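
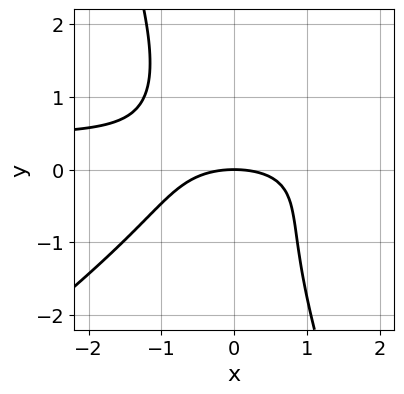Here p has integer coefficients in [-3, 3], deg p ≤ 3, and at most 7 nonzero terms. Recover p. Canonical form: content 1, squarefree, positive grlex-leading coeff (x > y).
deg p = 3.
Reading off the gridlines: it meets the x-axis at x = 0 (among the integer gridlines); it meets the y-axis at y = 0 (among the integer gridlines).
Putting this together gives p.

2*x^2*y - 2*x*y^2 - y^3 - x^2 - 3*y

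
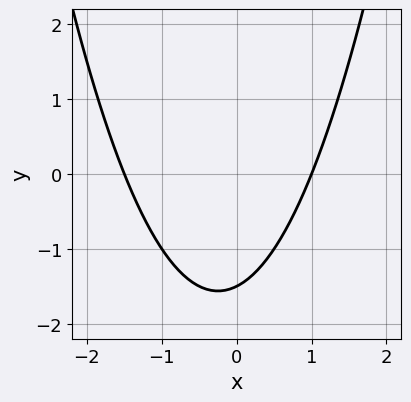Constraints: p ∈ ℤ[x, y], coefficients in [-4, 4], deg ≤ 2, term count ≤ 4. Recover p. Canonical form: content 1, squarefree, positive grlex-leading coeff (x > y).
First, the degree is 2 — a generic line meets the curve in up to 2 points.
Next, reading off the gridlines: one x-axis crossing is at x = 1.
Finally, fitting integer coefficients to these (and the overall shape) gives p.

2*x^2 + x - 2*y - 3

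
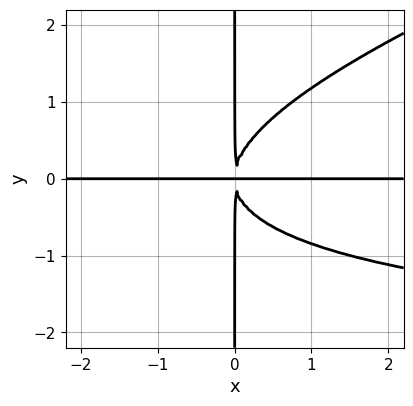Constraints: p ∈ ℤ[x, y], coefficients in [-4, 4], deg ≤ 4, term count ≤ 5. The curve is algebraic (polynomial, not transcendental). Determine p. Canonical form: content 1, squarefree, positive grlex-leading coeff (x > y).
x^2*y^2 - 3*x*y^3 + 3*x^2*y

(a) The degree is 4 — the shape is more complex than any degree-3 curve.
(b) Observable constraints: every point of the y-axis in the box is on the curve; the visible x-axis segment lies entirely on the curve.
(c) Fitting integer coefficients to these (and the overall shape) gives p.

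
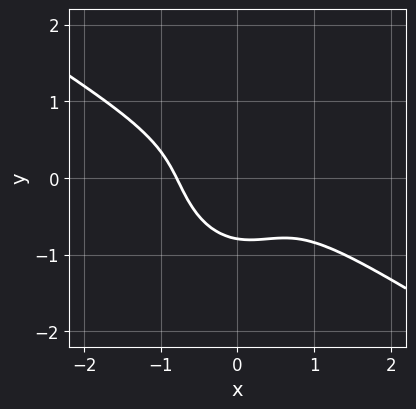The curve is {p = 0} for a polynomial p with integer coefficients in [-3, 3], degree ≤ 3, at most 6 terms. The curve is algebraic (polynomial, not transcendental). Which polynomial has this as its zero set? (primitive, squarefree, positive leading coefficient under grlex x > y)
1. deg p = 3. A generic line meets the curve in up to 3 points.
2. Solving for integer coefficients yields p as stated.

2*x^3 + 3*x^2*y + x*y^2 + 2*y^3 + 1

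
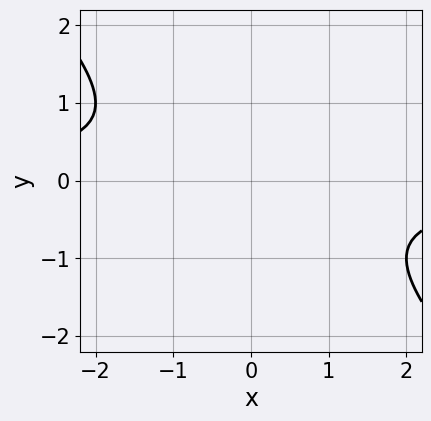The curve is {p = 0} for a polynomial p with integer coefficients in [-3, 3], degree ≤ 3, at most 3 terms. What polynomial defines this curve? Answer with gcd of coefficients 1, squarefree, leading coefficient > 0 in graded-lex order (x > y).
x*y + y^2 + 1

The degree is 2 — the shape is more complex than any degree-1 curve.
From the axis intercepts and sections: the curve avoids every integer y-axis point in the box; it misses every integer gridline on the x-axis.
Fitting integer coefficients to these (and the overall shape) gives p.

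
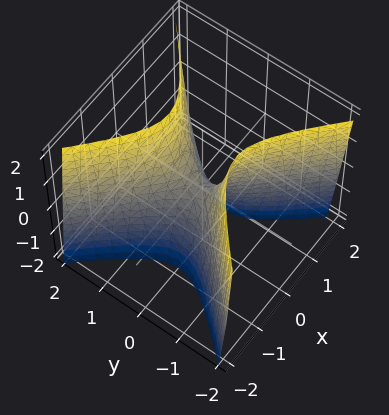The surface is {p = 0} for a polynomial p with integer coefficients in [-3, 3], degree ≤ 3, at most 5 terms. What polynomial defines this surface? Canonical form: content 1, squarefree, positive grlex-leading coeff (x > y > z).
3*x^2 - 3*y^2 + z

(a) The degree is 2 — a hyperbolic paraboloid; a quadric.
(b) Symmetries: the x ↦ −x reflection is a symmetry, so x appears only in even powers; mirror symmetry y ↦ −y ⇒ only even powers of y.
(c) Against the integer gridlines: one y-axis crossing is at y = 0; it crosses the z-axis at the gridline z = 0; one x-axis crossing is at x = 0.
(d) Together with the visible shape, these determine p as stated.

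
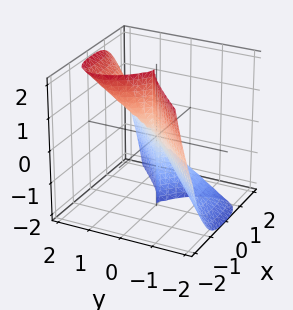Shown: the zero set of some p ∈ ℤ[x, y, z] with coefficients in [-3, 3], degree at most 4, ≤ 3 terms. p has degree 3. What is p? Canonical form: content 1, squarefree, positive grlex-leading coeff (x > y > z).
x^3 - y^3 + y^2*z

1. deg p = 3. A generic line meets the surface in up to 3 points.
2. Against the integer gridlines: the visible z-axis segment lies entirely on the surface; it meets the y-axis at y = 0 (among the integer gridlines); one x-axis crossing is at x = 0.
3. Fitting integer coefficients to these (and the overall shape) gives p.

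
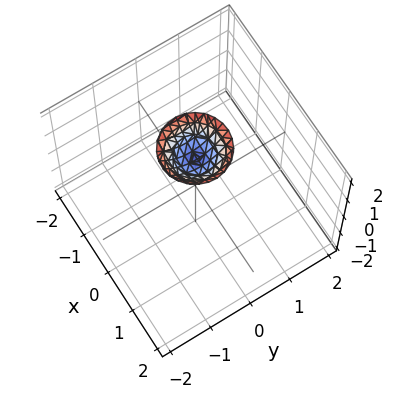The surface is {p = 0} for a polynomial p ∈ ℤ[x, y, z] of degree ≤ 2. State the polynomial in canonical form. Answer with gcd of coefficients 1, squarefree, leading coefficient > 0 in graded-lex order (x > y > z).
(a) Degree: the shape is more complex than any degree-1 surface, so deg p = 2.
(b) By symmetry, the z-axis is an axis of rotation, so x and y enter only as x² + y².
(c) From the visible intercepts: it misses every integer gridline on the y-axis; a circular section at z = 2 has radius between 0 and 1; no x-intercept at any integer in the box.
(d) The integer polynomial consistent with all of this is the stated p.

2*x^2 + 2*y^2 - 2*z + 3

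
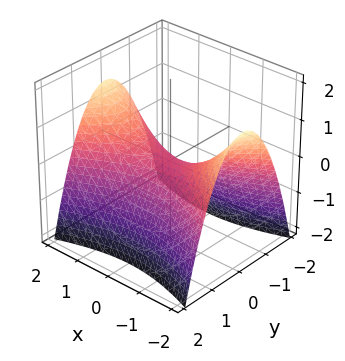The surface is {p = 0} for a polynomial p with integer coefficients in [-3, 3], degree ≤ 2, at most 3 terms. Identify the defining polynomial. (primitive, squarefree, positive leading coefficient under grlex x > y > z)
x^2 - 3*y^2 - 3*z

The degree is 2 — a hyperbolic paraboloid; a quadric.
Symmetries: the y ↦ −y reflection is a symmetry, so y appears only in even powers; it's symmetric under x → −x, forcing even powers of x.
Against the integer gridlines: one z-axis crossing is at z = 0; one x-axis crossing is at x = 0; it crosses the y-axis at the gridline y = 0.
The integer polynomial consistent with all of this is the stated p.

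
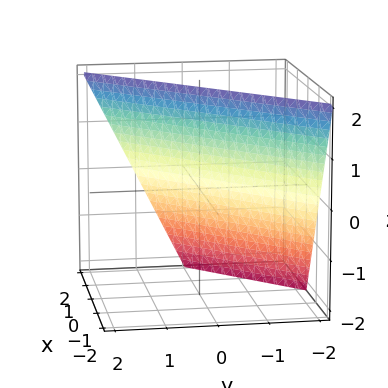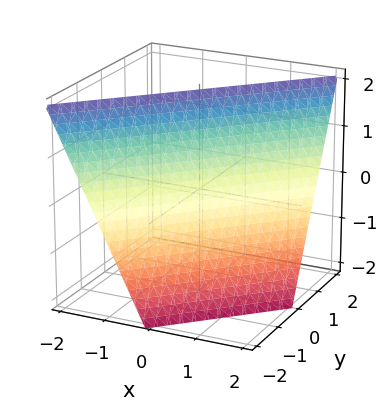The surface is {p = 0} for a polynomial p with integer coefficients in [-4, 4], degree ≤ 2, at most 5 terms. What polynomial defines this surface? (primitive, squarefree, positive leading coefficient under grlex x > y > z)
2*x - 2*y + z - 2

First, the degree is 1 — every cross-section is a straight line — this is a plane.
Then, reading off the gridlines: one y-axis crossing is at y = -1; it crosses the x-axis at the gridline x = 1.
Finally, matching integer coefficients to the picture gives p. Check: (0, 0, 2) on the z-axis lies on the surface, and p(0, 0, 2) = 0. ✓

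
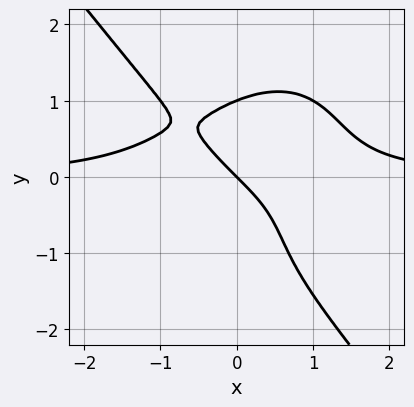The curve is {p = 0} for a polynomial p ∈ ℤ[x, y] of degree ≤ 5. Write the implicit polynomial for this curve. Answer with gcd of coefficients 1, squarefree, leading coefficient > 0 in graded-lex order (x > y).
2*x^3*y + y^4 + y^3 - 2*x - 2*y

Degree: the shape is more complex than any degree-3 curve, so deg p = 4.
Against the integer gridlines: it meets the x-axis at x = 0 (among the integer gridlines); the y-axis gridline crossings are at y ∈ {0, 1}.
Fitting integer coefficients to these (and the overall shape) gives p.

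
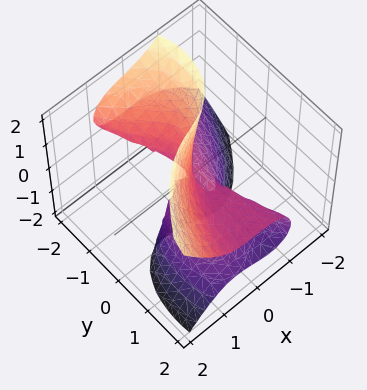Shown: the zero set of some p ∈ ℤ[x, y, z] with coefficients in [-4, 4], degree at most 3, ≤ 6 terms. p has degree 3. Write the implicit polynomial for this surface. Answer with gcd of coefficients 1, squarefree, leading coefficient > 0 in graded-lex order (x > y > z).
3*x^3 - 2*y^2*z - 3*y*z^2 + 2*x*z

1. deg p = 3.
2. From the axis intercepts and sections: the visible y-axis segment lies entirely on the surface; the visible z-axis segment lies entirely on the surface.
3. Together with the visible shape, these determine p as stated.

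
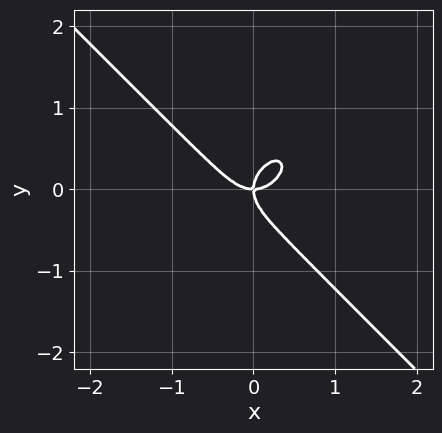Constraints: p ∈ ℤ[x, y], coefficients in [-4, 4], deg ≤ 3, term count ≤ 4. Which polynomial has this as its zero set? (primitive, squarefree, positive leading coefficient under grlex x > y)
1. deg p = 3.
2. Checking where it meets the axes: one x-axis crossing is at x = 0; it crosses the y-axis at the gridline y = 0.
3. Fitting integer coefficients to these (and the overall shape) gives p.

3*x^3 + 3*y^3 - 2*x*y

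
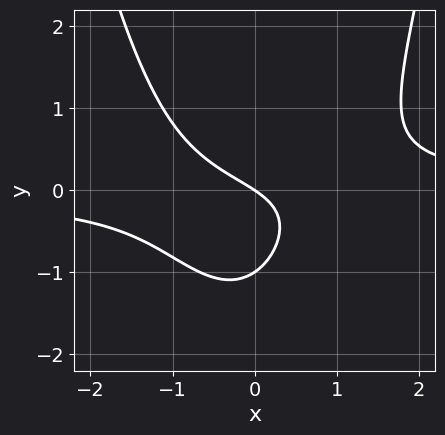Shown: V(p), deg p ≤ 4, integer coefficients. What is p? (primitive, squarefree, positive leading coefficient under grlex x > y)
1. Degree: a generic line meets the curve in up to 3 points, so deg p = 3.
2. Observable constraints: it meets the x-axis at x = 0 (among the integer gridlines); the y-axis gridline crossings are at y ∈ {-1, 0}.
3. The integer polynomial consistent with all of this is the stated p.

3*x^2*y - 3*y^2 - 2*x - 3*y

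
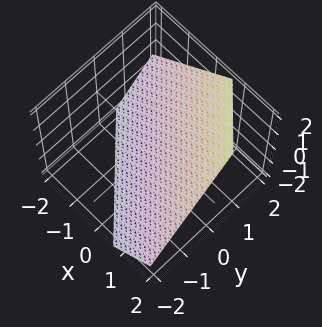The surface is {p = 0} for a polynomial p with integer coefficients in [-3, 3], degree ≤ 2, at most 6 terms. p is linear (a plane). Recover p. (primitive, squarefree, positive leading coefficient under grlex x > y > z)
3*x + 3*y - 3*z - 2

Degree: the surface is flat (a plane), so deg p = 1.
The integer polynomial consistent with all of this is the stated p.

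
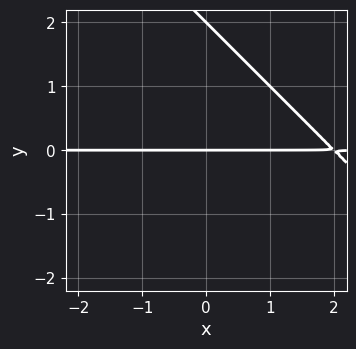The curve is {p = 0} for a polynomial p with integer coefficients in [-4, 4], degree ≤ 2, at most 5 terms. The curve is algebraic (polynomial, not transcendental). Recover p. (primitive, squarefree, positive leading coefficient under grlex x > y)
x*y + y^2 - 2*y

(a) The degree is 2 — a generic line meets the curve in up to 2 points.
(b) Checking where it meets the axes: every point of the x-axis in the box is on the curve; among the integer gridlines, it crosses the y-axis at y ∈ {0, 2}.
(c) Solving for integer coefficients yields p as stated.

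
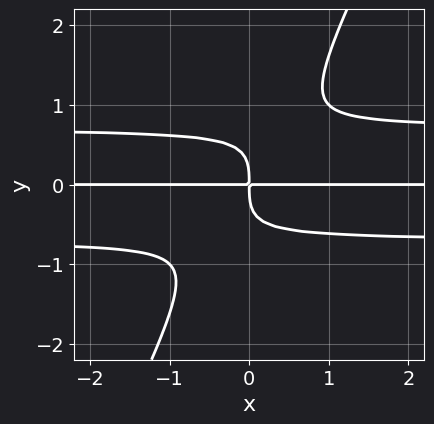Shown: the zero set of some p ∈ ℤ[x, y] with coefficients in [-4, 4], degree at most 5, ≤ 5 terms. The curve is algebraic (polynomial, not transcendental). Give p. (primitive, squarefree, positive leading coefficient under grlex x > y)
2*x*y^3 - y^4 - x*y

Degree: a generic line meets the curve in up to 4 points, so deg p = 4.
From the visible intercepts: every point of the x-axis in the box is on the curve.
Together with the visible shape, these determine p as stated.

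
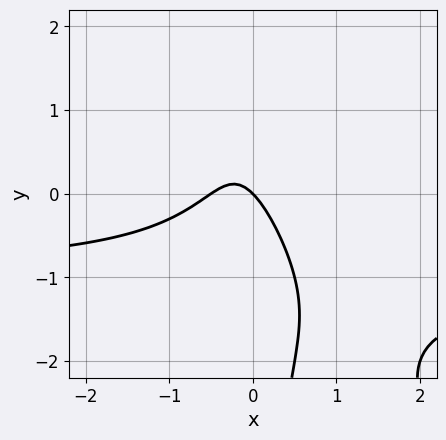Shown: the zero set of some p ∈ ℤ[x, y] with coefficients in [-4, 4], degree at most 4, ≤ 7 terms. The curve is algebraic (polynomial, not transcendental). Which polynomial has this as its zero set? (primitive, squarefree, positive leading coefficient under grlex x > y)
1. The degree is 3 — a generic line meets the curve in up to 3 points.
2. From the axis intercepts and sections: it meets the x-axis at x = 0 (among the integer gridlines); one y-axis crossing is at y = 0.
3. Matching integer coefficients to the picture gives p.

2*x^2*y + x*y^2 + 2*x^2 + x + y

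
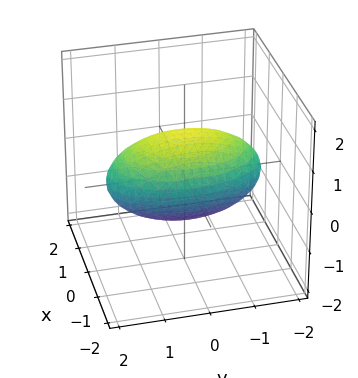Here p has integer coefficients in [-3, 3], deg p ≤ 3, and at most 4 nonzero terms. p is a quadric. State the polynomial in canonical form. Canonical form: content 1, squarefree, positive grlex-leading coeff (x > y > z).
First, the degree is 2 — a closed, bounded, convex surface; a quadric.
Then, symmetries: mirror symmetry z ↦ −z ⇒ only even powers of z; it's symmetric under x → −x, forcing even powers of x; the y ↦ −y reflection is a symmetry, so y appears only in even powers.
Then, from the visible intercepts: among the integer gridlines, it crosses the z-axis at z ∈ {-1, 1}; among the integer gridlines, it crosses the x-axis at x ∈ {-1, 1}.
Finally, the integer polynomial consistent with all of this is the stated p.

3*x^2 + y^2 + 3*z^2 - 3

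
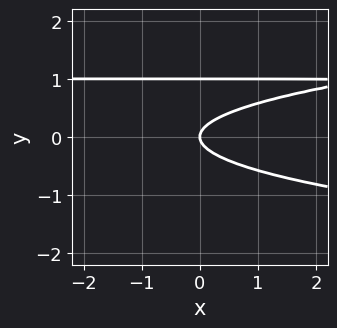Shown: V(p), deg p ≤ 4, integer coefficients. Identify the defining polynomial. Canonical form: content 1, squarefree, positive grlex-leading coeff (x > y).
3*y^3 - x*y - 3*y^2 + x

(a) The degree is 3 — a generic line meets the curve in up to 3 points.
(b) Checking where it meets the axes: it crosses the x-axis at the gridline x = 0; among the integer gridlines, it crosses the y-axis at y ∈ {0, 1}.
(c) Fitting integer coefficients to these (and the overall shape) gives p.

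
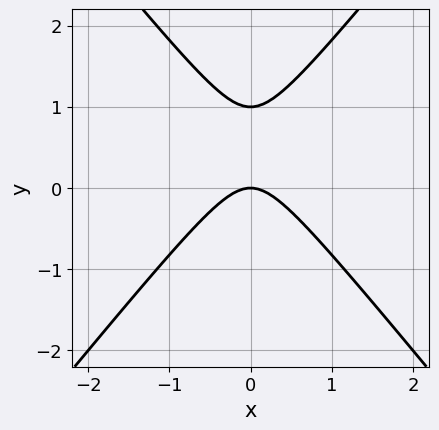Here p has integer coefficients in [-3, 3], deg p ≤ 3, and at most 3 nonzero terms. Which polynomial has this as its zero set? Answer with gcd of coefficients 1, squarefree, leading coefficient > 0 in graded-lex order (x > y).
3*x^2 - 2*y^2 + 2*y

First, the degree is 2 — the shape is more complex than any degree-1 curve.
Next, symmetries: it's symmetric under x → −x, forcing even powers of x.
Then, from the visible intercepts: it meets the x-axis at x = 0 (among the integer gridlines); the y-axis gridline crossings are at y ∈ {0, 1}.
Finally, fitting integer coefficients to these (and the overall shape) gives p.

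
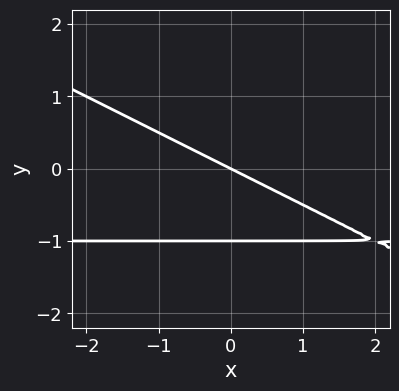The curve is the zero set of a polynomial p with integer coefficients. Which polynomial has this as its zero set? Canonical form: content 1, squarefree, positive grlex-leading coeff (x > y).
x*y + 2*y^2 + x + 2*y

Degree: the shape is more complex than any degree-1 curve, so deg p = 2.
From the axis intercepts and sections: one x-axis crossing is at x = 0; among the integer gridlines, it crosses the y-axis at y ∈ {-1, 0}.
Fitting integer coefficients to these (and the overall shape) gives p.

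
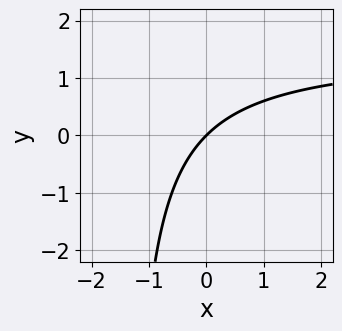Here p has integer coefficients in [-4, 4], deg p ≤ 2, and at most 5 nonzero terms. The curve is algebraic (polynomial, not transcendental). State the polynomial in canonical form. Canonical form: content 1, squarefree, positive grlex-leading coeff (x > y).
1. Degree: no degree-1 curve has this shape, so deg p = 2.
2. Observable constraints: it crosses the x-axis at the gridline x = 0; it crosses the y-axis at the gridline y = 0.
3. Assembling these constraints gives the stated polynomial.

2*x*y - 3*x + 3*y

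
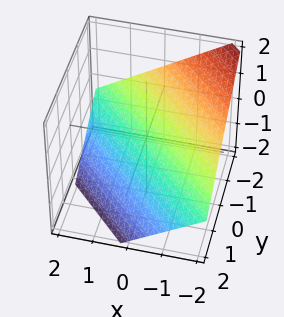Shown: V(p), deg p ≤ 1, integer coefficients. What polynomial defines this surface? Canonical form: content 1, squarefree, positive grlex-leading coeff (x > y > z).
(a) deg p = 1.
(b) Observable constraints: it meets the y-axis at y = -1 (among the integer gridlines); it crosses the x-axis at the gridline x = -1.
(c) Fitting integer coefficients to these (and the overall shape) gives p.

2*x + 2*y + 3*z + 2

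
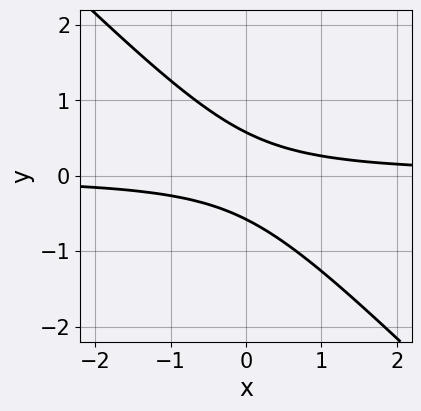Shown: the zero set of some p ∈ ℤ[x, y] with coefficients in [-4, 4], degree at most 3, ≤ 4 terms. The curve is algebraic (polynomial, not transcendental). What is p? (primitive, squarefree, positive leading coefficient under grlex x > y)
3*x*y + 3*y^2 - 1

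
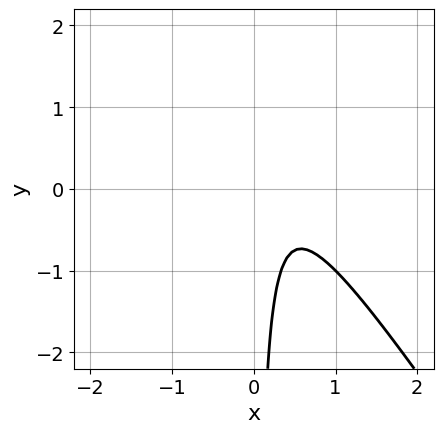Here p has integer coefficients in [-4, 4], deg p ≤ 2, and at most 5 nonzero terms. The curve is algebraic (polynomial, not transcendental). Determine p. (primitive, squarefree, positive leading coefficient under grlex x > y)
3*x^2 + 2*x*y - 2*x + 1

Degree: the shape is more complex than any degree-1 curve, so deg p = 2.
From the visible intercepts: it misses every integer gridline on the x-axis; it misses every integer gridline on the y-axis.
These observations pin down the coefficients.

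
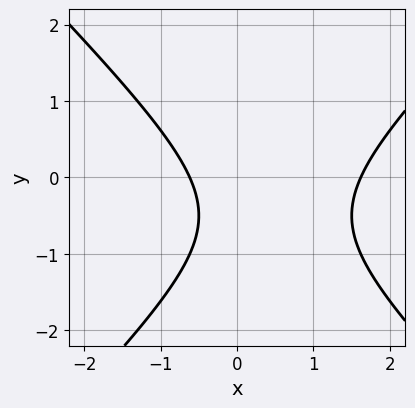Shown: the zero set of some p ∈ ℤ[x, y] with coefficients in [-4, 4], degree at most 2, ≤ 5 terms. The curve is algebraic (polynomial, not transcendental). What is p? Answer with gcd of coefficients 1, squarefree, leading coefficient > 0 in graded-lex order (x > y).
x^2 - y^2 - x - y - 1

First, the degree is 2 — a generic line meets the curve in up to 2 points.
Then, from the axis intercepts and sections: the curve avoids every integer y-axis point in the box.
Finally, fitting integer coefficients to these (and the overall shape) gives p.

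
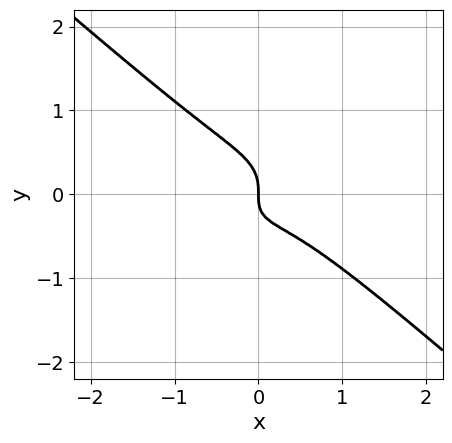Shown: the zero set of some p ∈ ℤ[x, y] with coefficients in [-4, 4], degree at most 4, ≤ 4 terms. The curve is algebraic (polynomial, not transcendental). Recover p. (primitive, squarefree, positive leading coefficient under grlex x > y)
2*x^3 + 3*y^3 + x*y + x

First, degree: the shape is more complex than any degree-2 curve, so deg p = 3.
Then, checking where it meets the axes: one y-axis crossing is at y = 0; one x-axis crossing is at x = 0.
Finally, solving for integer coefficients yields p as stated.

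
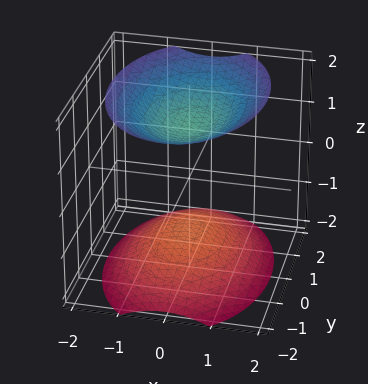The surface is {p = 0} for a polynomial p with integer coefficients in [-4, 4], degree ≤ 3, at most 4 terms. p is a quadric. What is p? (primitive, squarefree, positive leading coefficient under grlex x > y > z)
2*x^2 + y^2 - 2*z^2 + 3

(a) The picture has 2 separate pieces. Treating them together as one polynomial.
(b) Degree: two separate bowl-shaped sheets opening away from each other; a quadric, so deg p = 2.
(c) Symmetries: mirror symmetry y ↦ −y ⇒ only even powers of y; mirror symmetry x ↦ −x ⇒ only even powers of x; it's symmetric under z → −z, forcing even powers of z.
(d) Checking where it meets the axes: it misses every integer gridline on the y-axis; it misses every integer gridline on the x-axis.
(e) Assembling these constraints gives the stated polynomial.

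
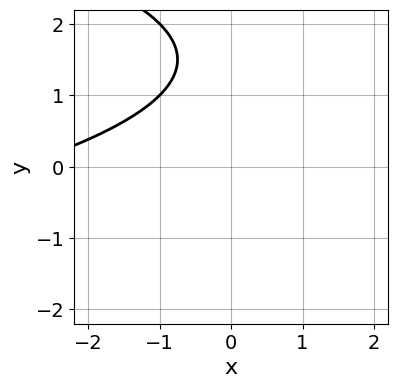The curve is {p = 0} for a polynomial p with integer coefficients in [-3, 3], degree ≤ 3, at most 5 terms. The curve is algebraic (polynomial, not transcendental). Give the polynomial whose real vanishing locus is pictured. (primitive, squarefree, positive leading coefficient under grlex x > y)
(a) The degree is 2 — the shape is more complex than any degree-1 curve.
(b) Reading off the gridlines: the curve avoids every integer y-axis point in the box; no x-intercept at any integer in the box.
(c) Assembling these constraints gives the stated polynomial.

y^2 + x - 3*y + 3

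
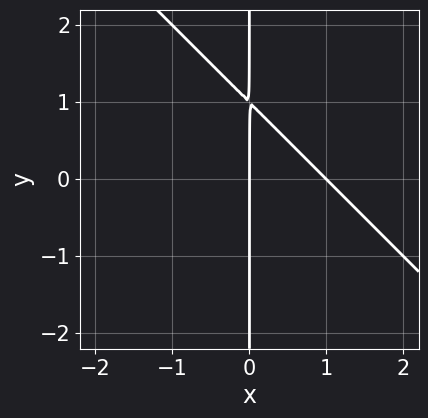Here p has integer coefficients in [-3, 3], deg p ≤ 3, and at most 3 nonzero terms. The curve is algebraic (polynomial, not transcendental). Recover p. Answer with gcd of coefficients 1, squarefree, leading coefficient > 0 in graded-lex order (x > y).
x^2 + x*y - x

deg p = 2.
From the axis intercepts and sections: the visible y-axis segment lies entirely on the curve; among the integer gridlines, it crosses the x-axis at x ∈ {0, 1}.
Fitting integer coefficients to these (and the overall shape) gives p.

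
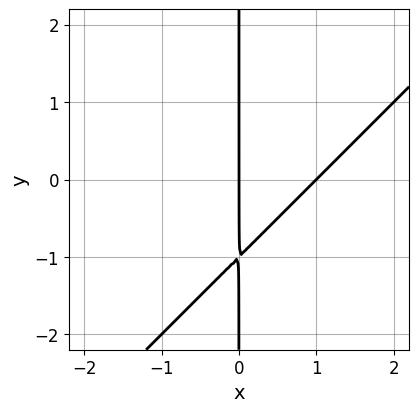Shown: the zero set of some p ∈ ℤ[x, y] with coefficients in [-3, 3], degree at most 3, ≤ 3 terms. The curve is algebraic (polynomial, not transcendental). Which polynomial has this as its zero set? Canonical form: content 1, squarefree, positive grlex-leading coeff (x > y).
First, degree: a generic line meets the curve in up to 2 points, so deg p = 2.
Then, from the axis intercepts and sections: the visible y-axis segment lies entirely on the curve; among the integer gridlines, it crosses the x-axis at x ∈ {0, 1}.
Finally, together with the visible shape, these determine p as stated.

x^2 - x*y - x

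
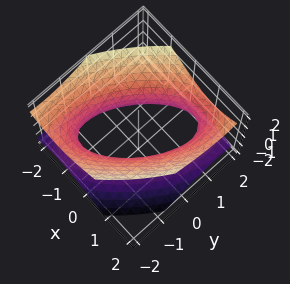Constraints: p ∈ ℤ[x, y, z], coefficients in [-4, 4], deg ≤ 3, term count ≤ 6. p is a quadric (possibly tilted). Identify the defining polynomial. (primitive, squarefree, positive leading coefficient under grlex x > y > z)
3*x^2 - 3*x*y + 2*y^2 - 3*z^2 - 3

(a) The degree is 2 — the shape is more complex than any degree-1 surface.
(b) From the axis intercepts and sections: the x-axis gridline crossings are at x ∈ {-1, 1}; it misses every integer gridline on the z-axis.
(c) Putting this together gives p.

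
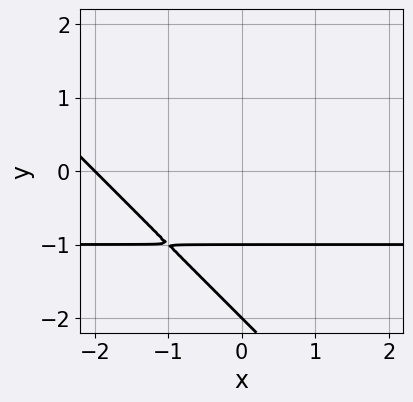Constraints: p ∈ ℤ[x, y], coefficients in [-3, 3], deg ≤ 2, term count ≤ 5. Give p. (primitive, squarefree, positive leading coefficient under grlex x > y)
1. Degree: a generic line meets the curve in up to 2 points, so deg p = 2.
2. Reading off the gridlines: it crosses the x-axis at the gridline x = -2; among the integer gridlines, it crosses the y-axis at y ∈ {-2, -1}.
3. Solving for integer coefficients yields p as stated.

x*y + y^2 + x + 3*y + 2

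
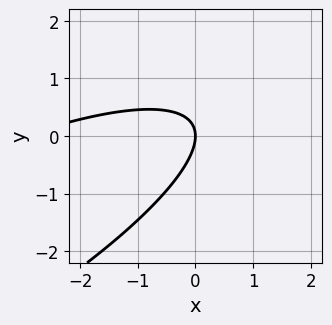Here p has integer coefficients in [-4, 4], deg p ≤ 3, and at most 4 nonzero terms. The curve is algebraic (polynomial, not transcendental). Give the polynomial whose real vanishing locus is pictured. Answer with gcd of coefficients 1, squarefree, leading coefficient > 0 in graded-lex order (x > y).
x^2 - 3*x*y + 3*y^2 + 3*x

The degree is 2 — no degree-1 curve has this shape.
Against the integer gridlines: one x-axis crossing is at x = 0; one y-axis crossing is at y = 0.
Putting this together gives p.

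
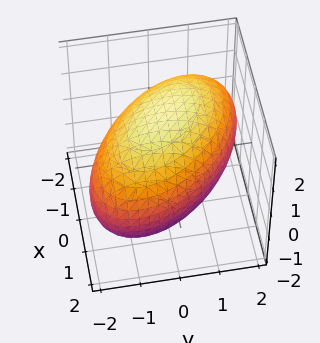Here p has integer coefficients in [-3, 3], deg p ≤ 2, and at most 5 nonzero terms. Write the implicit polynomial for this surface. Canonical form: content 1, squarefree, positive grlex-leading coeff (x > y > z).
x^2 + x*y + y^2 + z^2 - 3

The degree is 2 — a generic line meets the surface in up to 2 points.
Matching integer coefficients to the picture gives p.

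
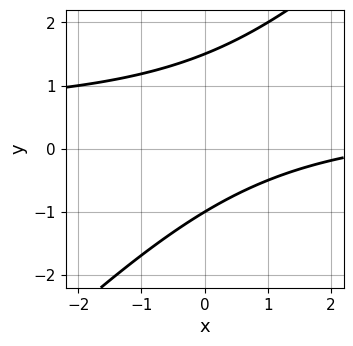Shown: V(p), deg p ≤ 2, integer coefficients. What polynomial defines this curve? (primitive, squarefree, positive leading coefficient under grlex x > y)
2*x*y - 2*y^2 - x + y + 3

(a) The degree is 2 — a generic line meets the curve in up to 2 points.
(b) Against the integer gridlines: it misses every integer gridline on the x-axis; it meets the y-axis at y = -1 (among the integer gridlines).
(c) These observations pin down the coefficients.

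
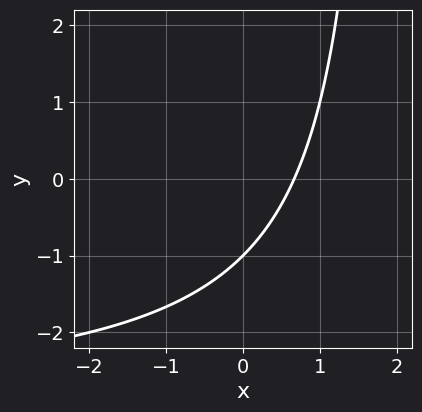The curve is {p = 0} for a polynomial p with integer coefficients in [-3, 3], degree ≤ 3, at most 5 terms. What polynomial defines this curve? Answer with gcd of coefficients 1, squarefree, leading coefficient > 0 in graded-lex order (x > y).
First, degree: no degree-1 curve has this shape, so deg p = 2.
Next, against the integer gridlines: it meets the y-axis at y = -1 (among the integer gridlines).
Finally, fitting integer coefficients to these (and the overall shape) gives p.

x*y + 3*x - 2*y - 2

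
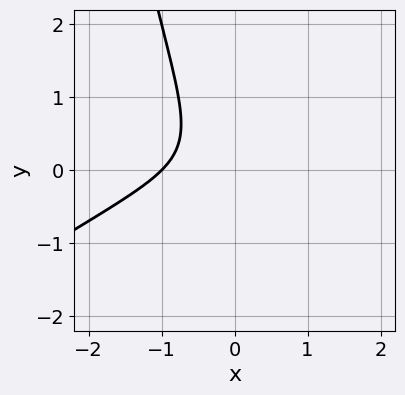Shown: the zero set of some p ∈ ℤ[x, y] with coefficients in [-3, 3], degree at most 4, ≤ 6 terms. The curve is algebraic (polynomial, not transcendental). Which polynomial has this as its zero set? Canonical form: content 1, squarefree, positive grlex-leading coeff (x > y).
2*x^3 - 3*x^2*y + 3*x*y + 3*y^2 + 2

1. deg p = 3. The shape is more complex than any degree-2 curve.
2. Against the integer gridlines: one x-axis crossing is at x = -1; it misses every integer gridline on the y-axis.
3. The integer polynomial consistent with all of this is the stated p.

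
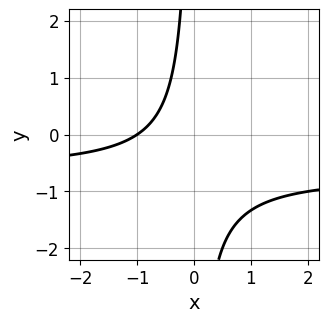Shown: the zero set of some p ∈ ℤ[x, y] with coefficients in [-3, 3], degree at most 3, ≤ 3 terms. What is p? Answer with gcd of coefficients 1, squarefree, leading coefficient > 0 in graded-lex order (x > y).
3*x*y + 2*x + 2

Degree: a generic line meets the curve in up to 2 points, so deg p = 2.
Observable constraints: it misses every integer gridline on the y-axis; one x-axis crossing is at x = -1.
Putting this together gives p.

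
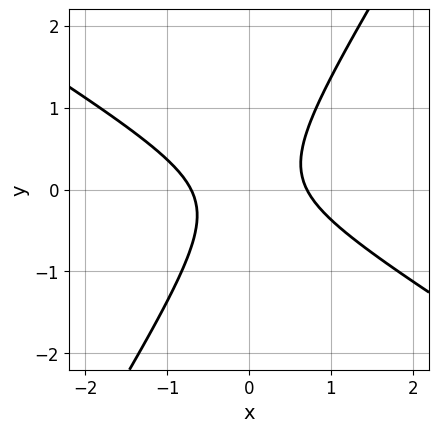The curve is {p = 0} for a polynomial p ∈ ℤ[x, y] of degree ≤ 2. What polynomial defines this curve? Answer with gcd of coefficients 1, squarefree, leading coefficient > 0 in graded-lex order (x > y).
1. Degree: no degree-1 curve has this shape, so deg p = 2.
2. From the visible intercepts: the curve avoids every integer y-axis point in the box.
3. Matching integer coefficients to the picture gives p.

2*x^2 + 2*x*y - 2*y^2 - 1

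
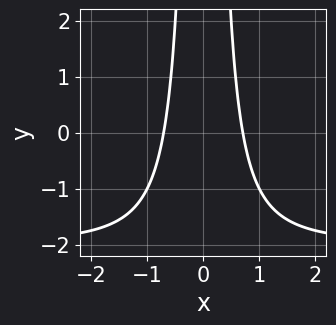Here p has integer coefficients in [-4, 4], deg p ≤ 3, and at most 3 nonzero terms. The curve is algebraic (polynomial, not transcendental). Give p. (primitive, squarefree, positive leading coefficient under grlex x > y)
(a) deg p = 3.
(b) Symmetries: the x ↦ −x reflection is a symmetry, so x appears only in even powers.
(c) Against the integer gridlines: it misses every integer gridline on the y-axis.
(d) Assembling these constraints gives the stated polynomial.

x^2*y + 2*x^2 - 1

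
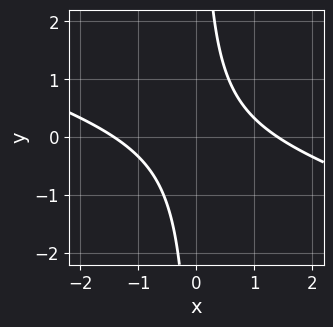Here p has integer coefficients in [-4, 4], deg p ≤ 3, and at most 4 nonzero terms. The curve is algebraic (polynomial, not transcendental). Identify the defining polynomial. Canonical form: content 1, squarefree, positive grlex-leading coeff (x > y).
First, the degree is 2 — the shape is more complex than any degree-1 curve.
Then, checking where it meets the axes: no y-intercept at any integer in the box.
Finally, assembling these constraints gives the stated polynomial.

x^2 + 3*x*y - 2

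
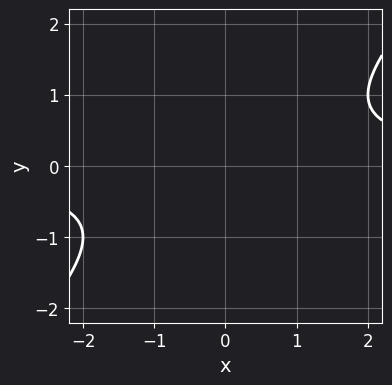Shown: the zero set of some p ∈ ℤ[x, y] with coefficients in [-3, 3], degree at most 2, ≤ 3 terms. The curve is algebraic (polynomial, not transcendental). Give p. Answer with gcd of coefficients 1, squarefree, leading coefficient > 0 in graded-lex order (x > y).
The degree is 2 — a generic line meets the curve in up to 2 points.
From the visible intercepts: no y-intercept at any integer in the box; the curve avoids every integer x-axis point in the box.
Solving for integer coefficients yields p as stated.

x*y - y^2 - 1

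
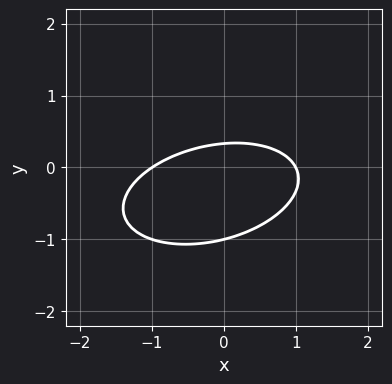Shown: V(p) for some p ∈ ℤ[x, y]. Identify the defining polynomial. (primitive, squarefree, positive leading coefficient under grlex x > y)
x^2 - x*y + 3*y^2 + 2*y - 1

Degree: no degree-1 curve has this shape, so deg p = 2.
Against the integer gridlines: one y-axis crossing is at y = -1; the x-axis gridline crossings are at x ∈ {-1, 1}.
Matching integer coefficients to the picture gives p.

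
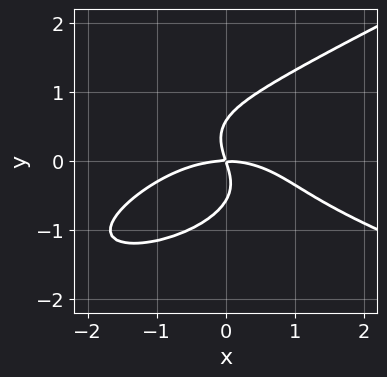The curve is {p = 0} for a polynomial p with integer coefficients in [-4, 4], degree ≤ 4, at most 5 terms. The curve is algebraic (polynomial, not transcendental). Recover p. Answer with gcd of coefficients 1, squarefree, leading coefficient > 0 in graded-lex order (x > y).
x*y^3 - 3*y^4 + x^3 + 3*x*y + y^2

First, deg p = 4.
Next, observable constraints: it meets the y-axis at y = 0 (among the integer gridlines); it crosses the x-axis at the gridline x = 0.
Finally, putting this together gives p.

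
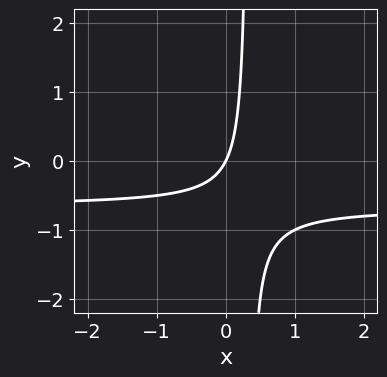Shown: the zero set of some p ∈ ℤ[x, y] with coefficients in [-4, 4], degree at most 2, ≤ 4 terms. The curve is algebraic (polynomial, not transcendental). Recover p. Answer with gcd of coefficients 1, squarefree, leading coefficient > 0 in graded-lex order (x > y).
Degree: the shape is more complex than any degree-1 curve, so deg p = 2.
From the axis intercepts and sections: one x-axis crossing is at x = 0; it crosses the y-axis at the gridline y = 0.
Matching integer coefficients to the picture gives p.

3*x*y + 2*x - y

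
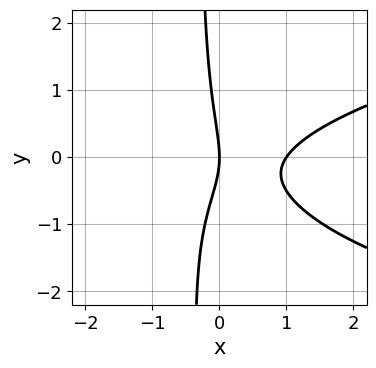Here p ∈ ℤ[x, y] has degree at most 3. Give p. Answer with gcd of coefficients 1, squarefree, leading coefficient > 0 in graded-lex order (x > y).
First, degree: no degree-2 curve has this shape, so deg p = 3.
Then, checking where it meets the axes: the x-axis gridline crossings are at x ∈ {0, 1}; one y-axis crossing is at y = 0.
Finally, putting this together gives p.

3*x*y^2 - 3*x^2 + 2*x*y + y^2 + 3*x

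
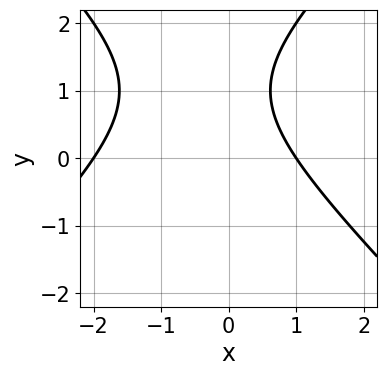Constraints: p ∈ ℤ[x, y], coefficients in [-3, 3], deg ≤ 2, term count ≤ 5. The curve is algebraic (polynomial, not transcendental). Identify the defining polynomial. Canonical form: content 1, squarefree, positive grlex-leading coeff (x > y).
1. deg p = 2.
2. Checking where it meets the axes: the x-axis gridline crossings are at x ∈ {-2, 1}; the curve avoids every integer y-axis point in the box.
3. Fitting integer coefficients to these (and the overall shape) gives p.

x^2 - y^2 + x + 2*y - 2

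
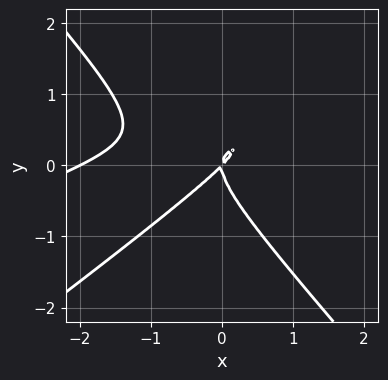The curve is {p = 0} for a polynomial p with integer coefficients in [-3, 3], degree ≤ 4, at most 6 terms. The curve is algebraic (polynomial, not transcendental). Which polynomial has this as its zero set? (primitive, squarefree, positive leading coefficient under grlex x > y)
1. Degree: the shape is more complex than any degree-2 curve, so deg p = 3.
2. Observable constraints: it crosses the y-axis at the gridline y = 0; the x-axis gridline crossings are at x ∈ {-2, 0}.
3. Together with the visible shape, these determine p as stated.

x^3 - 3*x^2*y + 3*y^3 + 2*x^2 - 2*x*y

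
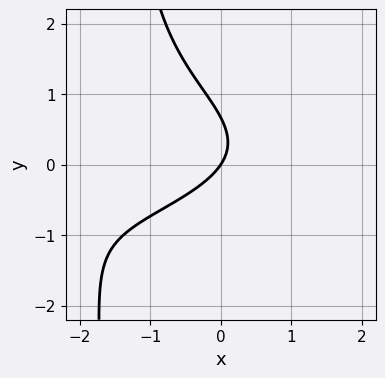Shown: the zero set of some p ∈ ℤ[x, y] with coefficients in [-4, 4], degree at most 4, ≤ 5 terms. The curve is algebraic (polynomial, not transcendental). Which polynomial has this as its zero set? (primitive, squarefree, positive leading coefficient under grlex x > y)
2*x*y^2 + x^2 + 3*y^2 + 3*x - 2*y

Degree: no degree-2 curve has this shape, so deg p = 3.
Reading off the gridlines: it crosses the y-axis at the gridline y = 0; it crosses the x-axis at the gridline x = 0.
Putting this together gives p.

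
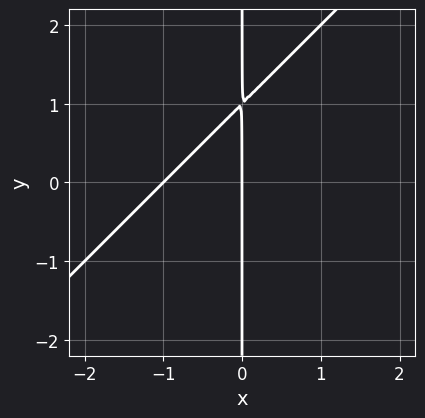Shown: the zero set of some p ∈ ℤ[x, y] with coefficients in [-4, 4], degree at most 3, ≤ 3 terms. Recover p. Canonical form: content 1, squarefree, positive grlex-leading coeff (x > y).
First, degree: a generic line meets the curve in up to 2 points, so deg p = 2.
Next, reading off the gridlines: among the integer gridlines, it crosses the x-axis at x ∈ {-1, 0}; the visible y-axis segment lies entirely on the curve.
Finally, solving for integer coefficients yields p as stated.

x^2 - x*y + x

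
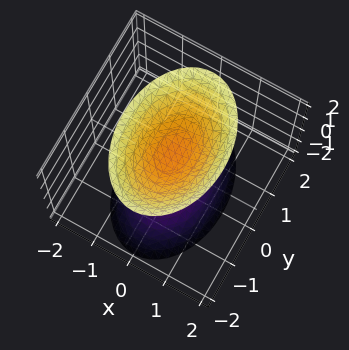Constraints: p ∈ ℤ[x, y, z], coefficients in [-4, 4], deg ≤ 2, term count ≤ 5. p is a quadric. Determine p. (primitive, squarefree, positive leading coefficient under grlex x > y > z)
2*x^2 + y^2 - z^2 + 1

First, I count 2 distinct pieces. Treating them together as one polynomial.
Then, degree: two separate bowl-shaped sheets opening away from each other; a quadric, so deg p = 2.
Then, symmetries: it's symmetric under y → −y, forcing even powers of y; the z ↦ −z reflection is a symmetry, so z appears only in even powers; it's symmetric under x → −x, forcing even powers of x.
Then, observable constraints: the surface avoids every integer y-axis point in the box; it misses every integer gridline on the x-axis.
Finally, the integer polynomial consistent with all of this is the stated p. Check: (0, 0, -1) on the z-axis lies on the surface, and p(0, 0, -1) = 0. ✓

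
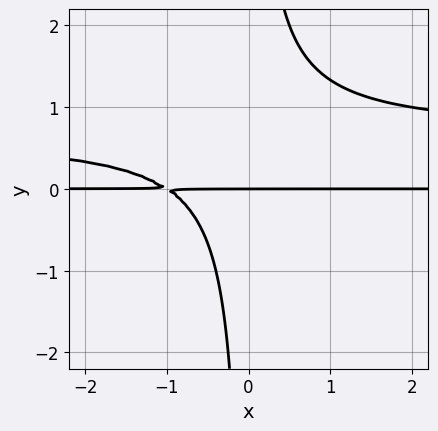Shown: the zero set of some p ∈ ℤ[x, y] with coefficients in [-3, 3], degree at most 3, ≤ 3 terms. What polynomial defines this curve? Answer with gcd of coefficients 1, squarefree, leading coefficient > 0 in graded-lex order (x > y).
3*x*y^2 - 2*x*y - 2*y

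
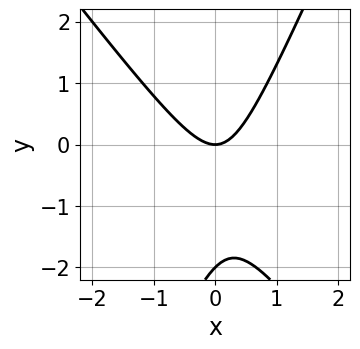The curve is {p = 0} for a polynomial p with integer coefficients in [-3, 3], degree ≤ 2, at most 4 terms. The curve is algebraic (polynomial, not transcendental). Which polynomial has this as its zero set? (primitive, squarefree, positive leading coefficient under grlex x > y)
3*x^2 + x*y - y^2 - 2*y

(a) Degree: no degree-1 curve has this shape, so deg p = 2.
(b) From the axis intercepts and sections: it crosses the x-axis at the gridline x = 0; the y-axis gridline crossings are at y ∈ {-2, 0}.
(c) Together with the visible shape, these determine p as stated.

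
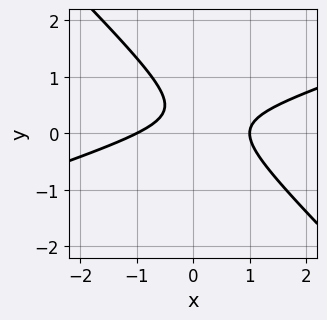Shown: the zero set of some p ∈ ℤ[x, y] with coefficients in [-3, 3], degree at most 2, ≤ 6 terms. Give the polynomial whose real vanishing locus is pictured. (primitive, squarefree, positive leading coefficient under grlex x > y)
1. Degree: the shape is more complex than any degree-1 curve, so deg p = 2.
2. Reading off the gridlines: the curve avoids every integer y-axis point in the box; the x-axis gridline crossings are at x ∈ {-1, 1}.
3. These observations pin down the coefficients.

x^2 - 2*x*y - 3*y^2 + 2*y - 1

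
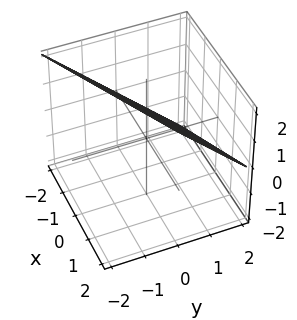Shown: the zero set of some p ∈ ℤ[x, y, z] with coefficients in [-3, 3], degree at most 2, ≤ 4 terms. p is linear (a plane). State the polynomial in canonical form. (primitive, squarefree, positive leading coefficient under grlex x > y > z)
Degree: the surface is flat (a plane), so deg p = 1.
From the visible intercepts: it meets the y-axis at y = 1 (among the integer gridlines); it crosses the z-axis at the gridline z = 1.
Putting this together gives p. Check: (-2, 0, 0) on the x-axis lies on the surface, and p(-2, 0, 0) = 0. ✓

x - 2*y - 2*z + 2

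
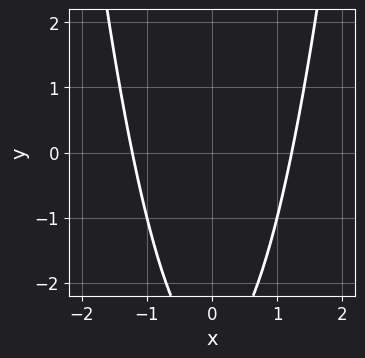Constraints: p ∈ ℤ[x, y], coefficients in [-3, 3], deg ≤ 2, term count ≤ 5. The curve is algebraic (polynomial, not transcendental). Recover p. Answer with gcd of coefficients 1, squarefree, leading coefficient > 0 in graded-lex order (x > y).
deg p = 2. The shape is more complex than any degree-1 curve.
Symmetries: mirror symmetry x ↦ −x ⇒ only even powers of x.
Observable constraints: it misses every integer gridline on the y-axis.
Together with the visible shape, these determine p as stated.

2*x^2 - y - 3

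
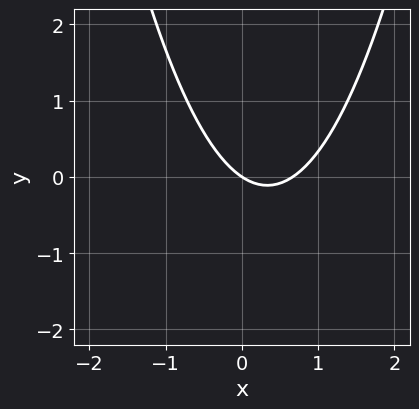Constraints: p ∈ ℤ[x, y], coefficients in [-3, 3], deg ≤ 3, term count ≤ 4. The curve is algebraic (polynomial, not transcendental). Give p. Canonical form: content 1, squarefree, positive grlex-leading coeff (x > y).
3*x^2 - 2*x - 3*y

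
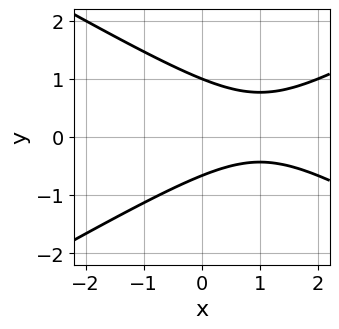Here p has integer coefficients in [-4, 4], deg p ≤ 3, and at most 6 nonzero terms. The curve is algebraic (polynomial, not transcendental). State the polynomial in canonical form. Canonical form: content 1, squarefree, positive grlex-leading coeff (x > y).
x^2 - 3*y^2 - 2*x + y + 2

1. Degree: the shape is more complex than any degree-1 curve, so deg p = 2.
2. Observable constraints: the curve avoids every integer x-axis point in the box; it crosses the y-axis at the gridline y = 1.
3. The integer polynomial consistent with all of this is the stated p.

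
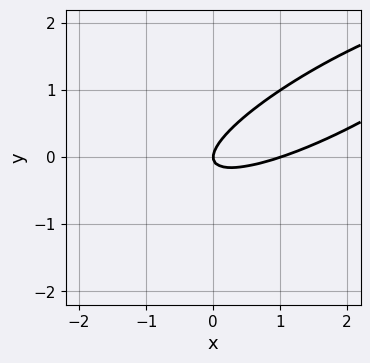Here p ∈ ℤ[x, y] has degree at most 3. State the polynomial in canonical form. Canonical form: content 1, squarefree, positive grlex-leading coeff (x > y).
x^2 - 3*x*y + 3*y^2 - x

The degree is 2 — no degree-1 curve has this shape.
Reading off the gridlines: among the integer gridlines, it crosses the x-axis at x ∈ {0, 1}; it meets the y-axis at y = 0 (among the integer gridlines).
These observations pin down the coefficients.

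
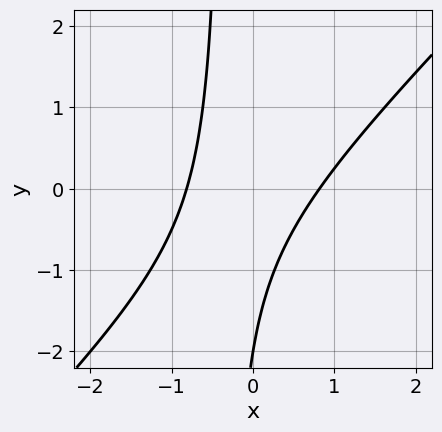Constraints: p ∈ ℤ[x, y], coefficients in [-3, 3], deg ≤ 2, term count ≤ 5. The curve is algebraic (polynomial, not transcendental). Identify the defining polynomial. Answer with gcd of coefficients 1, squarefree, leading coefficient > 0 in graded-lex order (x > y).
The degree is 2 — a generic line meets the curve in up to 2 points.
Reading off the gridlines: it crosses the y-axis at the gridline y = -2.
Putting this together gives p.

3*x^2 - 3*x*y - y - 2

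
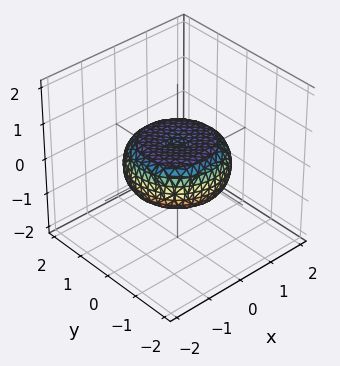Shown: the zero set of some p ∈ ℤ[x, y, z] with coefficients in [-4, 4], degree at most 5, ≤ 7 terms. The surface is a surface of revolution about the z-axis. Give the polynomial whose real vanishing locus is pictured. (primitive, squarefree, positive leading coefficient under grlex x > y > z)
Degree: no degree-3 surface has this shape, so deg p = 4.
Symmetries: every cross-section ⟂ z is a circle, so x, y appear only via x² + y².
Against the integer gridlines: a circular section at z = 0 has radius between 1 and 2.
Matching integer coefficients to the picture gives p.

x^4 + 2*x^2*y^2 + y^4 - x^2 - y^2 + 3*z^2 - 1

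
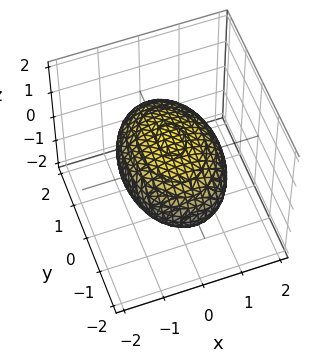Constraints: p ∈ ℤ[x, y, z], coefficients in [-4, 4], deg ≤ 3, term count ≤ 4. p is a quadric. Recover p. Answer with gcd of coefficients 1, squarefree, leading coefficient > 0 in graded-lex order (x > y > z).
2*x^2 + y^2 + 3*z^2 - 3

(a) deg p = 2.
(b) Symmetries: mirror symmetry y ↦ −y ⇒ only even powers of y; the x ↦ −x reflection is a symmetry, so x appears only in even powers; it's symmetric under z → −z, forcing even powers of z.
(c) Reading off the gridlines: among the integer gridlines, it crosses the z-axis at z ∈ {-1, 1}.
(d) Assembling these constraints gives the stated polynomial.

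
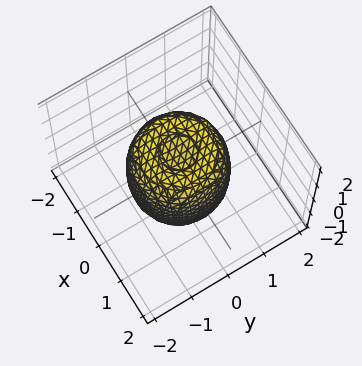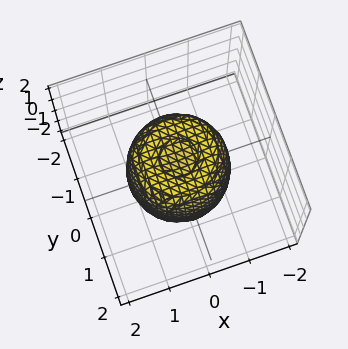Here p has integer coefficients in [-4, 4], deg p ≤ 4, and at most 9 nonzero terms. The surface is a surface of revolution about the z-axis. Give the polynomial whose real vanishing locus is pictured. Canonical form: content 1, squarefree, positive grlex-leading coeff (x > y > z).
First, degree: the shape is more complex than any degree-3 surface, so deg p = 4.
Then, symmetries: every cross-section ⟂ z is a circle, so x, y appear only via x² + y².
Then, reading off the gridlines: a circular section at z = -1 has radius exactly 1; the z-axis gridline crossings are at z ∈ {-1, 1}.
Finally, solving for integer coefficients yields p as stated.

2*x^4 + 4*x^2*y^2 + 2*y^4 - 2*x^2 - 2*y^2 + z^2 - 1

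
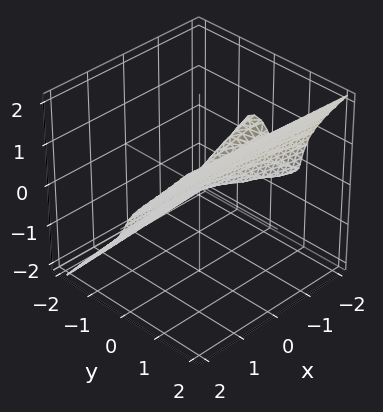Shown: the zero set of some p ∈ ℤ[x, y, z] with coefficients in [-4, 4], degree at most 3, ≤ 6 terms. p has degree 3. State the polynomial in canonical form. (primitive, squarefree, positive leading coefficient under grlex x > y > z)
First, the degree is 3 — no degree-2 surface has this shape.
Then, from the visible intercepts: it crosses the z-axis at the gridline z = 0; it crosses the y-axis at the gridline y = 0.
Finally, fitting integer coefficients to these (and the overall shape) gives p.

3*y^3 - 2*z^3 + x*y - z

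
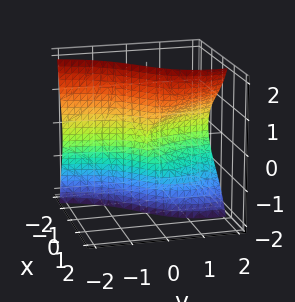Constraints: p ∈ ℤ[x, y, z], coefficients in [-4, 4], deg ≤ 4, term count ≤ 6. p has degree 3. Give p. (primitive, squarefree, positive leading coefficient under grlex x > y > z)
(a) Degree: the shape is more complex than any degree-2 surface, so deg p = 3.
(b) Observable constraints: it crosses the y-axis at the gridline y = 0; the visible z-axis segment lies entirely on the surface.
(c) Putting this together gives p.

2*x^3 + 2*x*y^2 + 3*x*z^2 - 3*y*z^2 + 2*y^2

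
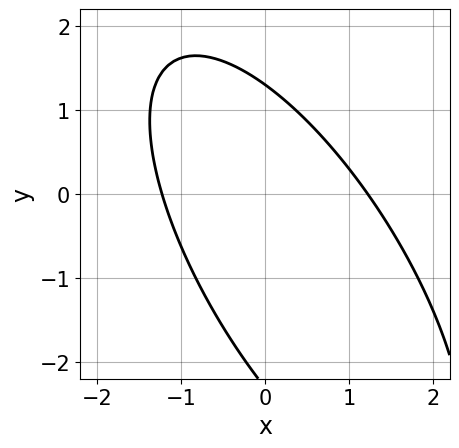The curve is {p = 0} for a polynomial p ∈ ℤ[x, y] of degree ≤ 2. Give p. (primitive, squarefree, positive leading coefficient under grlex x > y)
2*x^2 + 2*x*y + y^2 + y - 3

1. Degree: a generic line meets the curve in up to 2 points, so deg p = 2.
2. Putting this together gives p.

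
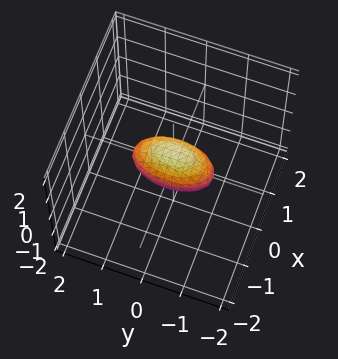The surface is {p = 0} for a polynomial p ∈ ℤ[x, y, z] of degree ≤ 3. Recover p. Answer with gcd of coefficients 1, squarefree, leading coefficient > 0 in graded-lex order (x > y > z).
3*x^2 + y^2 + 2*z^2 - 1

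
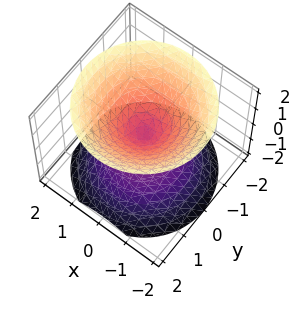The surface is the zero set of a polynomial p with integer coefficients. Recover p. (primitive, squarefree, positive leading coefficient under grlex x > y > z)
I count 2 distinct pieces.
The degree is 2 — a double cone through the origin; a quadric.
Symmetry: the z-axis is an axis of rotation, so x and y enter only as x² + y²; it's symmetric under z → −z, forcing even powers of z.
From the axis intercepts and sections: it crosses the y-axis at the gridline y = 0; it crosses the x-axis at the gridline x = 0.
Putting this together gives p.

x^2 + y^2 - z^2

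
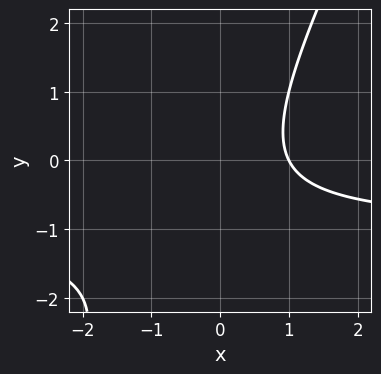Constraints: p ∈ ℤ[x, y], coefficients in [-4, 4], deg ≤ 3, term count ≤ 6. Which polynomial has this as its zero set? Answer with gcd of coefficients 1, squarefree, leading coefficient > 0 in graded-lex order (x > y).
1. Degree: a generic line meets the curve in up to 2 points, so deg p = 2.
2. Reading off the gridlines: no y-intercept at any integer in the box; it meets the x-axis at x = 1 (among the integer gridlines).
3. Matching integer coefficients to the picture gives p.

2*x*y - y^2 + 2*x - y - 2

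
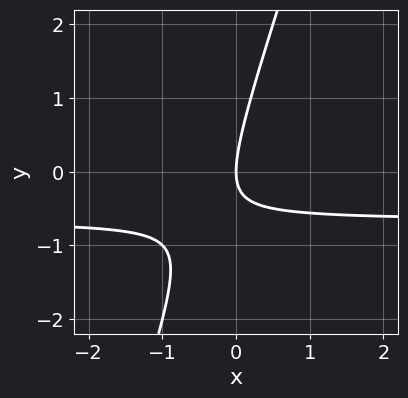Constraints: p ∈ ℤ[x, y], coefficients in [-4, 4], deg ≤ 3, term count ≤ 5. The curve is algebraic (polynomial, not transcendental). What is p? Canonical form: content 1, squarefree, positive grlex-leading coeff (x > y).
3*x*y - y^2 + 2*x

The degree is 2 — the shape is more complex than any degree-1 curve.
Observable constraints: one y-axis crossing is at y = 0; it meets the x-axis at x = 0 (among the integer gridlines).
Putting this together gives p.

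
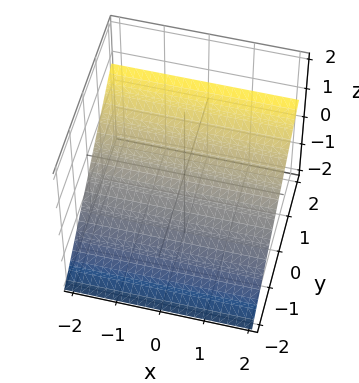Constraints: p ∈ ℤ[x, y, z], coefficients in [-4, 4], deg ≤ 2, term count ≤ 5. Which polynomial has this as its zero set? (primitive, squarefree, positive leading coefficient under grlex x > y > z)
2*y - 3*z - 2

deg p = 1. Every cross-section is a straight line — this is a plane.
From the visible intercepts: the surface avoids every integer x-axis point in the box; it meets the y-axis at y = 1 (among the integer gridlines).
Solving for integer coefficients yields p as stated.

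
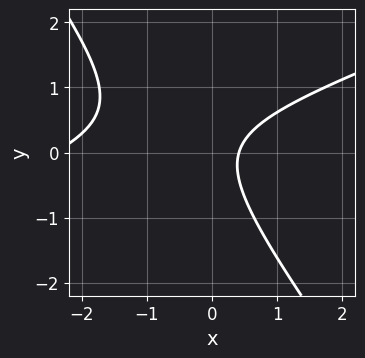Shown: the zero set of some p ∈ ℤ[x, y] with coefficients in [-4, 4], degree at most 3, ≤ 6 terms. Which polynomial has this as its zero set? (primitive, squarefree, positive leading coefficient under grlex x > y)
(a) deg p = 2.
(b) Against the integer gridlines: the curve avoids every integer y-axis point in the box.
(c) Assembling these constraints gives the stated polynomial.

x^2 - 2*x*y - 2*y^2 + 2*x - 1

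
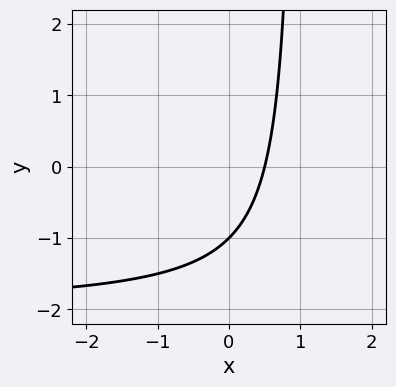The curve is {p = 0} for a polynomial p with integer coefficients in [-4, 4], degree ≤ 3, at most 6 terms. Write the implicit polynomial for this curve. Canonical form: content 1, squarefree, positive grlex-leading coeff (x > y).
First, degree: a generic line meets the curve in up to 2 points, so deg p = 2.
Next, checking where it meets the axes: it crosses the y-axis at the gridline y = -1.
Finally, assembling these constraints gives the stated polynomial.

x*y + 2*x - y - 1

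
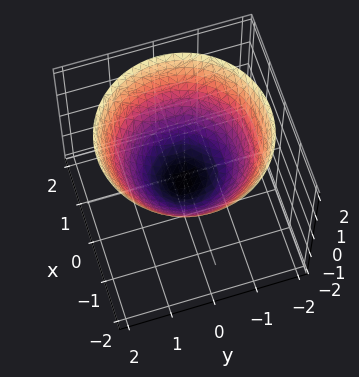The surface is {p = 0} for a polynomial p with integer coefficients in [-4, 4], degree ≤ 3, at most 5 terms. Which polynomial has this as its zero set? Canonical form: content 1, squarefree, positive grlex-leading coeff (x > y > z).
1. The degree is 2 — the shape is more complex than any degree-1 surface.
2. By symmetry, every cross-section ⟂ z is a circle, so x, y appear only via x² + y².
3. Against the integer gridlines: a circular section at z = 2 has radius between 1 and 2.
4. Together with the visible shape, these determine p as stated.

2*x^2 + 2*y^2 - 3*z - 1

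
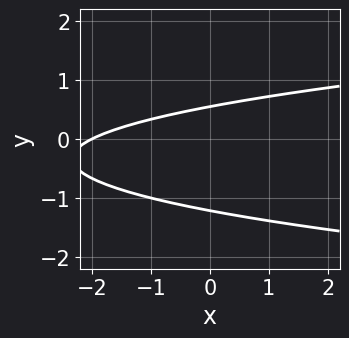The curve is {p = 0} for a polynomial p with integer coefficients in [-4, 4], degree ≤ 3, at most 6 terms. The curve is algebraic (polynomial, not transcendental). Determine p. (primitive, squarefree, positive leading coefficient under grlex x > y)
Degree: no degree-1 curve has this shape, so deg p = 2.
From the visible intercepts: it crosses the x-axis at the gridline x = -2.
Matching integer coefficients to the picture gives p.

3*y^2 - x + 2*y - 2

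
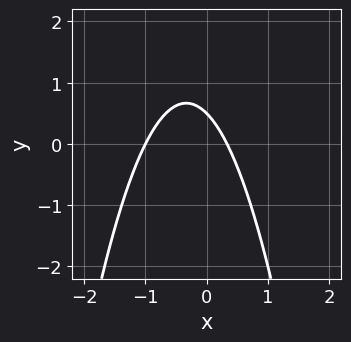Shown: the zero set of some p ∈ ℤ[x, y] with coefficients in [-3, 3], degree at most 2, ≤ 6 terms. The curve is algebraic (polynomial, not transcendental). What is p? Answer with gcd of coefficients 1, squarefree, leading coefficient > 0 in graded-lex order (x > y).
3*x^2 + 2*x + 2*y - 1

Degree: a generic line meets the curve in up to 2 points, so deg p = 2.
Observable constraints: it meets the x-axis at x = -1 (among the integer gridlines).
Fitting integer coefficients to these (and the overall shape) gives p.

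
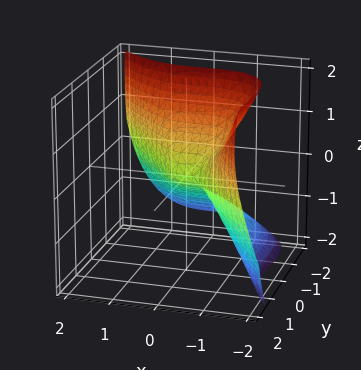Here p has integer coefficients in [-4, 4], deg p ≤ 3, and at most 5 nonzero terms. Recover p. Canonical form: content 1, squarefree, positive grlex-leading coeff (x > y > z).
3*x^3 + 2*y^3 - 2*y^2*z + 3*z^2 + y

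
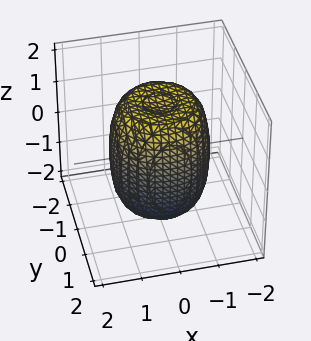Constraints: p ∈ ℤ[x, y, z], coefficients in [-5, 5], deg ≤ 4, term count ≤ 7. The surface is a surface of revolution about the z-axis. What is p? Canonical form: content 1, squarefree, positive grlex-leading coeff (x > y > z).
2*x^4 + 4*x^2*y^2 + 2*y^4 - 2*x^2 - 2*y^2 + z^2 - 2

deg p = 4. A generic line meets the surface in up to 4 points.
Symmetry: the z-axis is an axis of rotation, so x and y enter only as x² + y².
From the visible intercepts: a circular section at z = 0 has radius between 1 and 2.
Matching integer coefficients to the picture gives p.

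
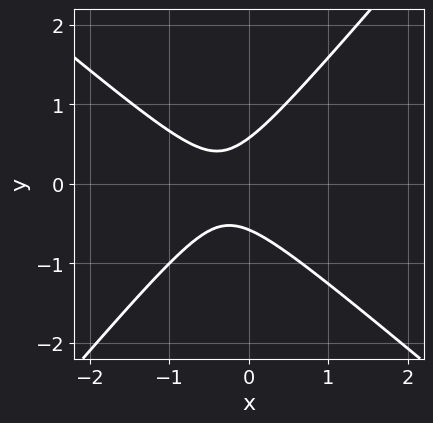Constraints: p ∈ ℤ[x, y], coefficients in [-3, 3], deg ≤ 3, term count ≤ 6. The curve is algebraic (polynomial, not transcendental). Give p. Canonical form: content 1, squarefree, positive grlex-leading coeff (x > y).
3*x^2 + x*y - 3*y^2 + 2*x + 1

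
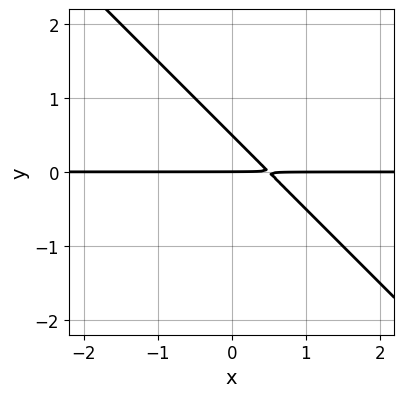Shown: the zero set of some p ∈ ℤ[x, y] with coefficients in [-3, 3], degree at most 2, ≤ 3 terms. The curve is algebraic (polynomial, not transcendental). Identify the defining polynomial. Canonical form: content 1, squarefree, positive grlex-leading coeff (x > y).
Degree: the shape is more complex than any degree-1 curve, so deg p = 2.
Observable constraints: every point of the x-axis in the box is on the curve; it meets the y-axis at y = 0 (among the integer gridlines).
Assembling these constraints gives the stated polynomial.

2*x*y + 2*y^2 - y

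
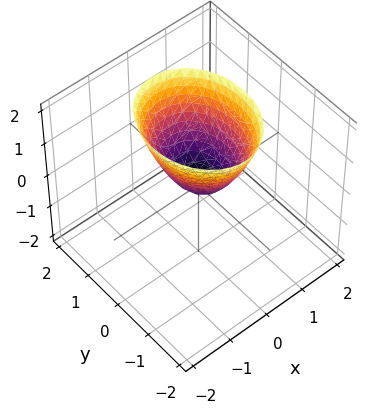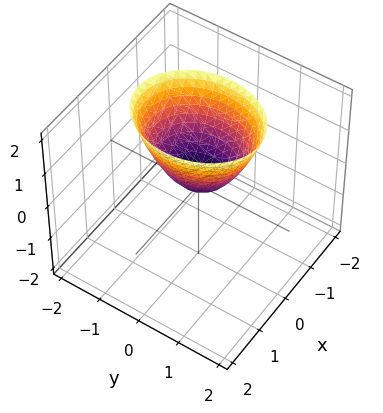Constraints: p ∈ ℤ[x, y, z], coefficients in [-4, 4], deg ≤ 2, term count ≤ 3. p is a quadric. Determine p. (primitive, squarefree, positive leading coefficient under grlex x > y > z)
3*x^2 + 2*y^2 - 2*z

(a) Degree: a paraboloid; a quadric, so deg p = 2.
(b) Symmetries: it's symmetric under y → −y, forcing even powers of y; the x ↦ −x reflection is a symmetry, so x appears only in even powers.
(c) Checking where it meets the axes: it crosses the z-axis at the gridline z = 0; it crosses the x-axis at the gridline x = 0; one y-axis crossing is at y = 0.
(d) Fitting integer coefficients to these (and the overall shape) gives p.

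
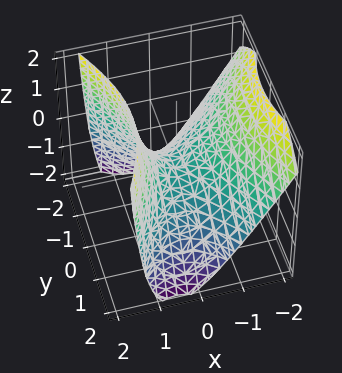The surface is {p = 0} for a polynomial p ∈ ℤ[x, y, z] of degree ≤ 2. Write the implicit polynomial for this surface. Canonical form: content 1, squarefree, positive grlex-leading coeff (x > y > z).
(a) The degree is 2 — a generic line meets the surface in up to 2 points.
(b) Observable constraints: one z-axis crossing is at z = 0; it crosses the y-axis at the gridline y = 0; one x-axis crossing is at x = 0.
(c) Putting this together gives p.

2*x^2 + x*z - y^2 - 2*z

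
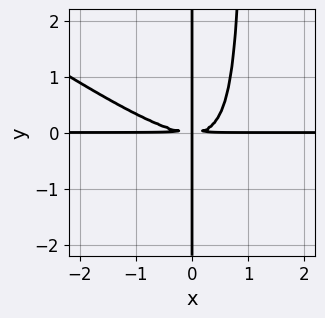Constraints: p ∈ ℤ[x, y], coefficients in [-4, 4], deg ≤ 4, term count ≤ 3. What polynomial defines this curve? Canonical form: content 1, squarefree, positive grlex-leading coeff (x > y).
2*x^3*y + 3*x^2*y^2 - 3*x*y^2

deg p = 4.
Checking where it meets the axes: every point of the x-axis in the box is on the curve; every point of the y-axis in the box is on the curve.
The integer polynomial consistent with all of this is the stated p.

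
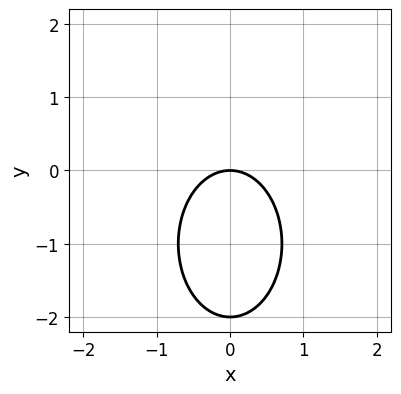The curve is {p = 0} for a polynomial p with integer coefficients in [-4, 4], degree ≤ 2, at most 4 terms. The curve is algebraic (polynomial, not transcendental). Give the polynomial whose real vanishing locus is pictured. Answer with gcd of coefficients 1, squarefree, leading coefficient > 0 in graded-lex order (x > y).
1. Degree: the shape is more complex than any degree-1 curve, so deg p = 2.
2. Symmetries: it's symmetric under x → −x, forcing even powers of x.
3. Against the integer gridlines: among the integer gridlines, it crosses the y-axis at y ∈ {-2, 0}; it crosses the x-axis at the gridline x = 0.
4. Together with the visible shape, these determine p as stated.

2*x^2 + y^2 + 2*y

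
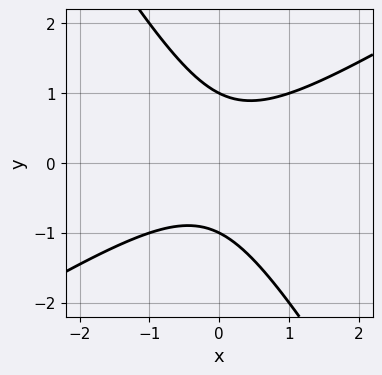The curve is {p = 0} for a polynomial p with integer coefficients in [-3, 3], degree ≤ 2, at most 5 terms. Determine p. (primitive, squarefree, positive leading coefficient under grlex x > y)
x^2 - x*y - y^2 + 1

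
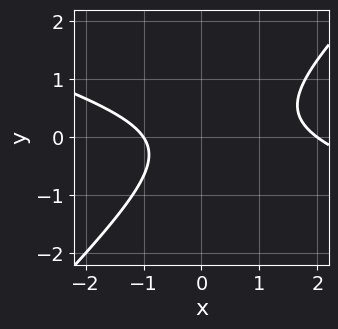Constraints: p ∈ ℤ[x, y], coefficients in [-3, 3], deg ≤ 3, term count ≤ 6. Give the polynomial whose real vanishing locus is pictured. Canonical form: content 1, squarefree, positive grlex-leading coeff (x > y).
1. deg p = 2. No degree-1 curve has this shape.
2. Observable constraints: no y-intercept at any integer in the box; the x-axis gridline crossings are at x ∈ {-1, 2}.
3. The integer polynomial consistent with all of this is the stated p.

x^2 + 2*x*y - 3*y^2 - x - 2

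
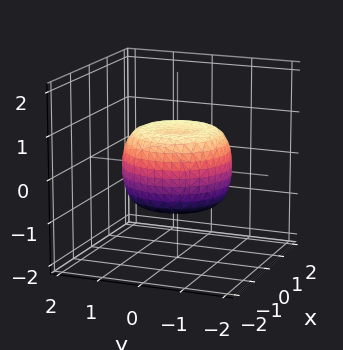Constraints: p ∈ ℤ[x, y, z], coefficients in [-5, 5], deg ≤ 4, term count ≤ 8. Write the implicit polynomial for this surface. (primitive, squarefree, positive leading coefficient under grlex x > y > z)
1. deg p = 4. No degree-3 surface has this shape.
2. Symmetry: every cross-section ⟂ z is a circle, so x, y appear only via x² + y².
3. Against the integer gridlines: a circular section at z = 0 has radius between 1 and 2.
4. Putting this together gives p.

2*x^4 + 4*x^2*y^2 + 2*y^4 - 2*x^2 - 2*y^2 + 3*z^2 - 2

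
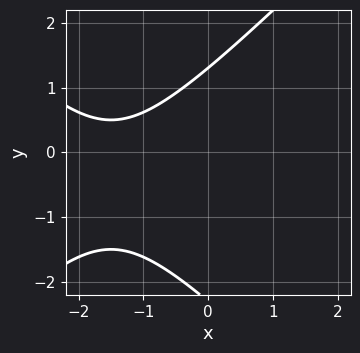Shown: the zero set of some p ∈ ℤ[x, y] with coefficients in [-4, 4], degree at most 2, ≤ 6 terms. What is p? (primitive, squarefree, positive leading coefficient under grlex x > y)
The degree is 2 — a generic line meets the curve in up to 2 points.
Against the integer gridlines: it misses every integer gridline on the x-axis.
Assembling these constraints gives the stated polynomial.

x^2 - y^2 + 3*x - y + 3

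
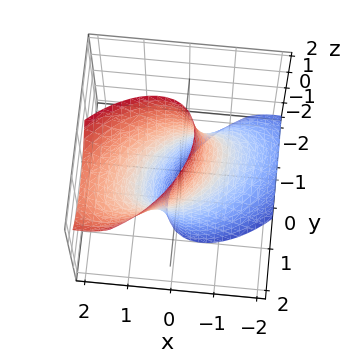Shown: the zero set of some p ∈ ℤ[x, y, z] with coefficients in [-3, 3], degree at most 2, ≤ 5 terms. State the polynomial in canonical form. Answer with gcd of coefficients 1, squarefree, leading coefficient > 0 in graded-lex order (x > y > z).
3*x^2 - 3*x*y - 3*x*z + 3*y^2 - 2

Degree: the shape is more complex than any degree-1 surface, so deg p = 2.
From the visible intercepts: no z-intercept at any integer in the box.
These observations pin down the coefficients.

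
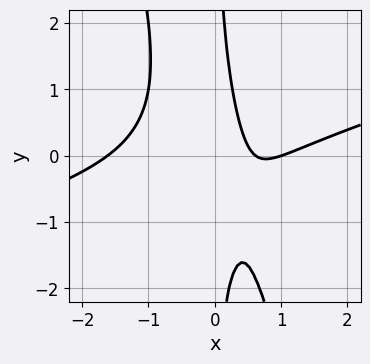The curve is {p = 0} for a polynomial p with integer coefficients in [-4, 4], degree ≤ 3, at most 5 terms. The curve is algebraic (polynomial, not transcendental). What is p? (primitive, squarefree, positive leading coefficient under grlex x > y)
x^3 - 3*x^2*y - x*y^2 - 2*x + 1

(a) Degree: no degree-2 curve has this shape, so deg p = 3.
(b) Checking where it meets the axes: it crosses the x-axis at the gridline x = 1; it misses every integer gridline on the y-axis.
(c) The integer polynomial consistent with all of this is the stated p.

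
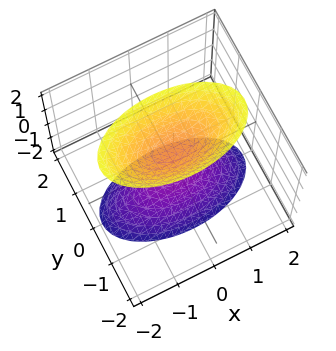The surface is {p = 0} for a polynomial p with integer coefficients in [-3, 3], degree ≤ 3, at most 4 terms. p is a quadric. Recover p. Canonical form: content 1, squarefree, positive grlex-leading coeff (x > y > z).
x^2 + 3*y^2 - z^2 + 1

I count 2 distinct pieces.
deg p = 2.
Symmetries: it's symmetric under x → −x, forcing even powers of x; the y ↦ −y reflection is a symmetry, so y appears only in even powers; it's symmetric under z → −z, forcing even powers of z.
Checking where it meets the axes: it misses every integer gridline on the x-axis; it misses every integer gridline on the y-axis; among the integer gridlines, it crosses the z-axis at z ∈ {-1, 1}.
Solving for integer coefficients yields p as stated.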